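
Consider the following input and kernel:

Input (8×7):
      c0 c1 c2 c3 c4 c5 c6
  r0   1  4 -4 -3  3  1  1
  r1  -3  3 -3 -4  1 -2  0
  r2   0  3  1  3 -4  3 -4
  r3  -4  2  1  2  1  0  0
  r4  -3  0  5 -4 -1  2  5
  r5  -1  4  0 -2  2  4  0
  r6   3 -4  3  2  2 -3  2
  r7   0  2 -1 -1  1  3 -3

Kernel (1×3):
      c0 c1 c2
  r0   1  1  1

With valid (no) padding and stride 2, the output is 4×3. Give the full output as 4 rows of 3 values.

Output[0,0]: The receptive field on the input at this output position is [1 4 -4]. Elementwise product with the kernel and sum: 1·1 + 4·1 + -4·1.

1 -4 5
4 0 -5
2 0 6
2 7 1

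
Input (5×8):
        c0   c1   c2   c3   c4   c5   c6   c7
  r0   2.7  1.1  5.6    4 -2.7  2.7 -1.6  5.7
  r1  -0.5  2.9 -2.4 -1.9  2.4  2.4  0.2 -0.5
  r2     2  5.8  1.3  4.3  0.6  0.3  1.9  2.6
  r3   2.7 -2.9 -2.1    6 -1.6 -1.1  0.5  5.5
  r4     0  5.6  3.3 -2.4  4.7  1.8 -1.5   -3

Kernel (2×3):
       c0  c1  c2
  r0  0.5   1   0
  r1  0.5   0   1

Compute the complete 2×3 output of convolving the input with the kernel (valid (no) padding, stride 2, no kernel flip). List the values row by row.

-0.2 8 2.75
6.05 2.3 0.3

Output[0,0]: The receptive field on the input at this output position is [2.7 1.1 5.6 / -0.5 2.9 -2.4]. Elementwise product with the kernel and sum: 2.7·0.5 + 1.1·1 + -0.5·0.5 + -2.4·1.
Output[0,1]: The receptive field on the input at this output position is [5.6 4 -2.7 / -2.4 -1.9 2.4]. Elementwise product with the kernel and sum: 5.6·0.5 + 4·1 + -2.4·0.5 + 2.4·1.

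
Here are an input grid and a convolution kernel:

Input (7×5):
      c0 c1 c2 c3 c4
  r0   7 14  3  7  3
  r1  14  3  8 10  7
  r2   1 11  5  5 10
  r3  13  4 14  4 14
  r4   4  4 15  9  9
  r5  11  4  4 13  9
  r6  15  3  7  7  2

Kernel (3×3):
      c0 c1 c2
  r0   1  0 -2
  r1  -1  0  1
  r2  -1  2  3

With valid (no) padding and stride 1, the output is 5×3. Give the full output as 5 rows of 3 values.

Output[0,0]: The receptive field on the input at this output position is [7 14 3 / 14 3 8 / 1 11 5]. Elementwise product with the kernel and sum: 7·1 + 3·-2 + 14·-1 + 8·1 + 1·-1 + 11·2 + 5·3.

31 21 31
39 13 35
41 54 15
5 44 29
-21 27 15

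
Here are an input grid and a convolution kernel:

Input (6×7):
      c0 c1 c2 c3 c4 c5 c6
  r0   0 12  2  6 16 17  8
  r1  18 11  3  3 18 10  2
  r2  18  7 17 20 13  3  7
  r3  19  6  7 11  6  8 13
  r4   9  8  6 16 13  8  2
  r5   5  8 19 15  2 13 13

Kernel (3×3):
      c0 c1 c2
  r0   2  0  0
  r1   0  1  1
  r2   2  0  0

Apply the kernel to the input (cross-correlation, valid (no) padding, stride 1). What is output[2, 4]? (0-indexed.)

73

The receptive field on the input at this output position is [13 3 7 / 6 8 13 / 13 8 2]. Elementwise product with the kernel and sum: 13·2 + 8·1 + 13·1 + 13·2.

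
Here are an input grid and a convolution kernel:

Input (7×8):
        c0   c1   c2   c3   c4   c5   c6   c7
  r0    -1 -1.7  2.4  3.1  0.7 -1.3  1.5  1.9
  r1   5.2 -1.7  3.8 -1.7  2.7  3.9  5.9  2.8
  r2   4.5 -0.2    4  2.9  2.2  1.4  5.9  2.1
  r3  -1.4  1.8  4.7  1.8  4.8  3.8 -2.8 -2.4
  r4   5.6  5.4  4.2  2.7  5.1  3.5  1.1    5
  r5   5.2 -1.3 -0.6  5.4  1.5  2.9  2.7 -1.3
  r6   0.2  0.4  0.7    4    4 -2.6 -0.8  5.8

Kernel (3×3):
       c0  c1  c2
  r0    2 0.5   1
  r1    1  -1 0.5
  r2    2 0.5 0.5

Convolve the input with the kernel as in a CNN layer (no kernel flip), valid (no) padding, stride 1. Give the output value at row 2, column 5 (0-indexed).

The receptive field on the input at this output position is [1.4 5.9 2.1 / 3.8 -2.8 -2.4 / 3.5 1.1 5]. Elementwise product with the kernel and sum: 1.4·2 + 5.9·0.5 + 2.1·1 + 3.8·1 + -2.8·-1 + -2.4·0.5 + 3.5·2 + 1.1·0.5 + 5·0.5.

23.3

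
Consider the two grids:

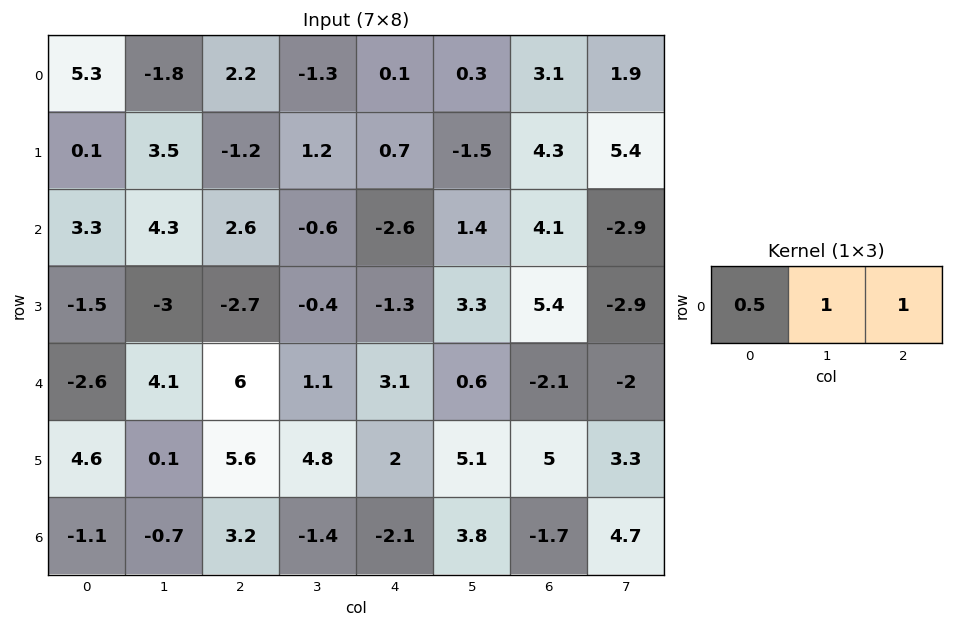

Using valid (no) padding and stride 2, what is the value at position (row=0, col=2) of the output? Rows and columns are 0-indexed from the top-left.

3.45

The receptive field on the input at this output position is [0.1 0.3 3.1]. Elementwise product with the kernel and sum: 0.1·0.5 + 0.3·1 + 3.1·1.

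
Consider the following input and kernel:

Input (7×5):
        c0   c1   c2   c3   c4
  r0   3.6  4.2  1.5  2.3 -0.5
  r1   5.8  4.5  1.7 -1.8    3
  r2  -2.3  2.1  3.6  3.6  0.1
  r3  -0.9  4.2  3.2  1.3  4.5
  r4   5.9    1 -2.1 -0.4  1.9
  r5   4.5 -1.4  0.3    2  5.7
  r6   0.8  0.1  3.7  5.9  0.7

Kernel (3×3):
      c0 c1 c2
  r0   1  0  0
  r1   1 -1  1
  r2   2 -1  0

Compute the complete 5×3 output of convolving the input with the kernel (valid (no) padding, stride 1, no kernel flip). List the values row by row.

-0.1 5.8 11.6
-1 11.8 6.9
6.6 8.5 6.2
12.3 3.8 2
13.6 -2.2 3.4

Output[0,0]: The receptive field on the input at this output position is [3.6 4.2 1.5 / 5.8 4.5 1.7 / -2.3 2.1 3.6]. Elementwise product with the kernel and sum: 3.6·1 + 5.8·1 + 4.5·-1 + 1.7·1 + -2.3·2 + 2.1·-1.
Output[0,1]: The receptive field on the input at this output position is [4.2 1.5 2.3 / 4.5 1.7 -1.8 / 2.1 3.6 3.6]. Elementwise product with the kernel and sum: 4.2·1 + 4.5·1 + 1.7·-1 + -1.8·1 + 2.1·2 + 3.6·-1.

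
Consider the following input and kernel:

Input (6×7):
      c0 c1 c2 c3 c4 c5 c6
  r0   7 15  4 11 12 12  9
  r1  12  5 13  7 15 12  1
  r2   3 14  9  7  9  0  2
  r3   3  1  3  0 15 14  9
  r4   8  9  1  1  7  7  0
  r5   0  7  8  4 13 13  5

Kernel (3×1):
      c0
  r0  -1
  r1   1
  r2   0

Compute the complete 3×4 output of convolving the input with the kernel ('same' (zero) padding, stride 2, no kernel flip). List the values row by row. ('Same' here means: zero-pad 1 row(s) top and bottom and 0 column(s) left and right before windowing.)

7 4 12 9
-9 -4 -6 1
5 -2 -8 -9

Output[0,0]: The receptive field on the zero-padded input at this output position is [0 / 7 / 12]. Elementwise product with the kernel and sum: 0·-1 + 7·1.
Output[0,1]: The receptive field on the zero-padded input at this output position is [0 / 4 / 13]. Elementwise product with the kernel and sum: 0·-1 + 4·1.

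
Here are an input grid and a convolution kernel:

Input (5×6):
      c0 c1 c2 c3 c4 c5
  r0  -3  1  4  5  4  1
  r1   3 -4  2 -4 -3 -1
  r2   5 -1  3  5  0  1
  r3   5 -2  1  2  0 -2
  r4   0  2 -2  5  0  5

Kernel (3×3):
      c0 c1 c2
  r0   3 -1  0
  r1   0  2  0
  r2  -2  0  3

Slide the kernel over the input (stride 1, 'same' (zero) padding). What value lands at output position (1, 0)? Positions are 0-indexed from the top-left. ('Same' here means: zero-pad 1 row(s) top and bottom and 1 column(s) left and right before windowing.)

The receptive field on the zero-padded input at this output position is [0 -3 1 / 0 3 -4 / 0 5 -1]. Elementwise product with the kernel and sum: 0·3 + -3·-1 + 3·2 + 0·-2 + -1·3.

6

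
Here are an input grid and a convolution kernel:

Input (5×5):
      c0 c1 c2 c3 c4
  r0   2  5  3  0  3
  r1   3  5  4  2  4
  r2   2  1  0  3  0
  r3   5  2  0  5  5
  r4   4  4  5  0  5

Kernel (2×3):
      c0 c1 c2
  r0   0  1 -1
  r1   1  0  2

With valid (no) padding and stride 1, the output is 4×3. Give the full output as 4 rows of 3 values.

Output[0,0]: The receptive field on the input at this output position is [2 5 3 / 3 5 4]. Elementwise product with the kernel and sum: 5·1 + 3·-1 + 3·1 + 4·2.

13 12 9
3 9 -2
6 9 13
16 -1 15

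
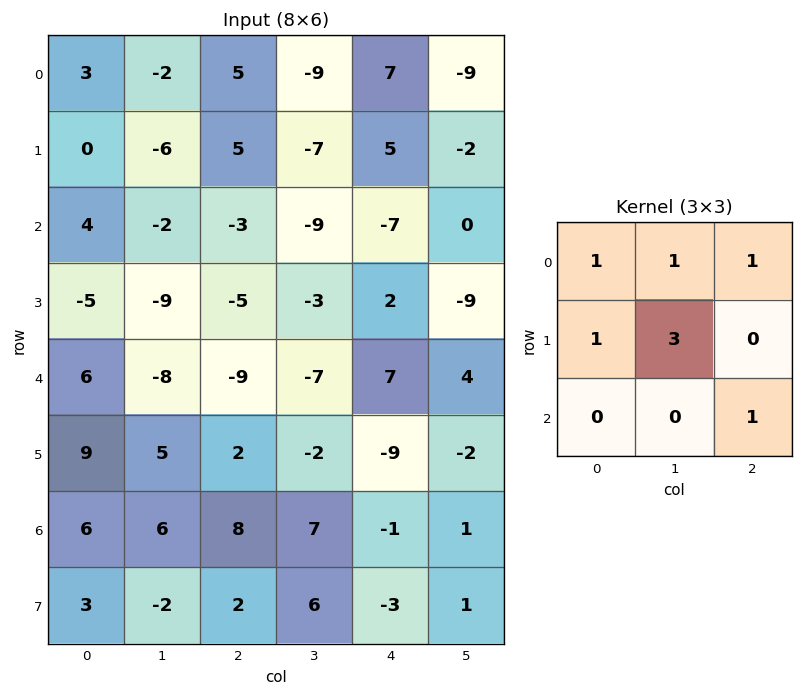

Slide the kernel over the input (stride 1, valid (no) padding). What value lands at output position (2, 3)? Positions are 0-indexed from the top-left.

-9

The receptive field on the input at this output position is [-9 -7 0 / -3 2 -9 / -7 7 4]. Elementwise product with the kernel and sum: -9·1 + -7·1 + 0·1 + -3·1 + 2·3 + 4·1.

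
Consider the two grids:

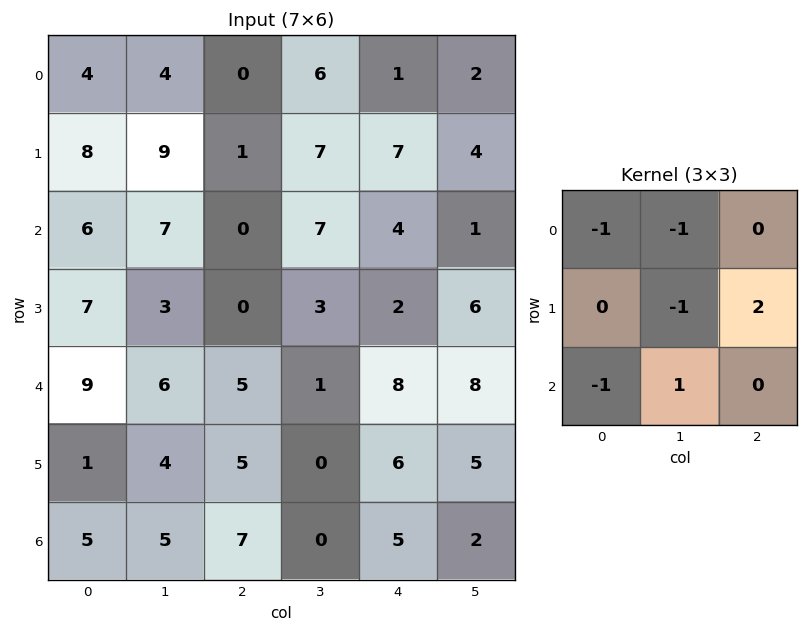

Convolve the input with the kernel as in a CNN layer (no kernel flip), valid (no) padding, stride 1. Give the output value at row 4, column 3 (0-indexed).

The receptive field on the input at this output position is [1 8 8 / 0 6 5 / 0 5 2]. Elementwise product with the kernel and sum: 1·-1 + 8·-1 + 6·-1 + 5·2 + 0·-1 + 5·1.

0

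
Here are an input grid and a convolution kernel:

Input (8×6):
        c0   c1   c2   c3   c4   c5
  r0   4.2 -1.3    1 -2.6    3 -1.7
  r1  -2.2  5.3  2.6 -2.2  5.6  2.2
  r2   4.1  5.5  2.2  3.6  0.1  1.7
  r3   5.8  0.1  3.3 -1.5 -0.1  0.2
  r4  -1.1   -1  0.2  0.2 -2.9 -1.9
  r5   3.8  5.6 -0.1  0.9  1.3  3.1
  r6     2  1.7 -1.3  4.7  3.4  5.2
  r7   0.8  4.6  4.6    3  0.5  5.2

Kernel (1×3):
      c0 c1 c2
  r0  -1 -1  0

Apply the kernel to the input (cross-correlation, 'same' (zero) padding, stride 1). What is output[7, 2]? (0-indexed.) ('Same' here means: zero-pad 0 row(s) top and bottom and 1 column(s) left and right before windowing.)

The receptive field on the zero-padded input at this output position is [4.6 4.6 3]. Elementwise product with the kernel and sum: 4.6·-1 + 4.6·-1.

-9.2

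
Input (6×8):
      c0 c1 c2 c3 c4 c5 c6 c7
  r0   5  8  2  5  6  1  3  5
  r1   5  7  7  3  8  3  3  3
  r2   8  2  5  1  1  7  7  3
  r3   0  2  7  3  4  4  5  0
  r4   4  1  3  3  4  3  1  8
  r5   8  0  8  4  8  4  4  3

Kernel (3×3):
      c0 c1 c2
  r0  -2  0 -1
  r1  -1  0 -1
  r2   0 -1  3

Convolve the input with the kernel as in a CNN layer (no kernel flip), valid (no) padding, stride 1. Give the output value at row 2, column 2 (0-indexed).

The receptive field on the input at this output position is [5 1 1 / 7 3 4 / 3 3 4]. Elementwise product with the kernel and sum: 5·-2 + 1·-1 + 7·-1 + 4·-1 + 3·-1 + 4·3.

-13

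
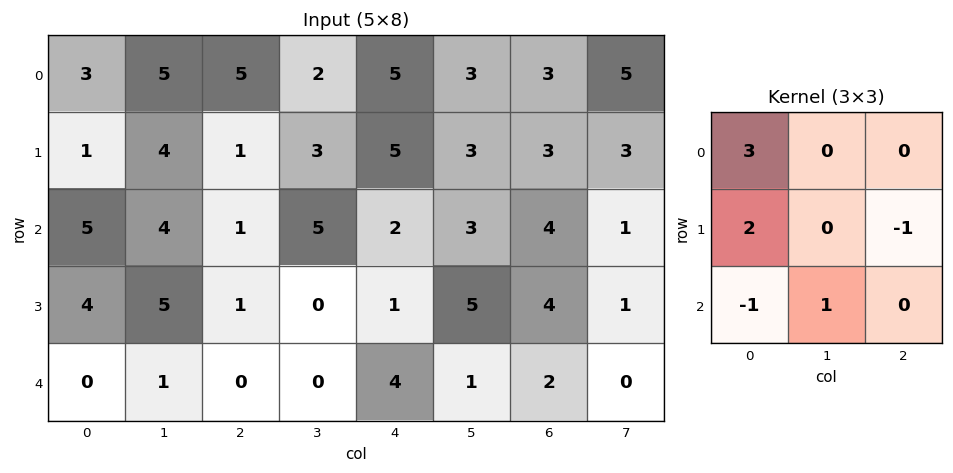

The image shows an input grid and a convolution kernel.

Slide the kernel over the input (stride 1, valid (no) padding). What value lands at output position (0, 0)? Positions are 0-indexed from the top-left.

The receptive field on the input at this output position is [3 5 5 / 1 4 1 / 5 4 1]. Elementwise product with the kernel and sum: 3·3 + 1·2 + 1·-1 + 5·-1 + 4·1.

9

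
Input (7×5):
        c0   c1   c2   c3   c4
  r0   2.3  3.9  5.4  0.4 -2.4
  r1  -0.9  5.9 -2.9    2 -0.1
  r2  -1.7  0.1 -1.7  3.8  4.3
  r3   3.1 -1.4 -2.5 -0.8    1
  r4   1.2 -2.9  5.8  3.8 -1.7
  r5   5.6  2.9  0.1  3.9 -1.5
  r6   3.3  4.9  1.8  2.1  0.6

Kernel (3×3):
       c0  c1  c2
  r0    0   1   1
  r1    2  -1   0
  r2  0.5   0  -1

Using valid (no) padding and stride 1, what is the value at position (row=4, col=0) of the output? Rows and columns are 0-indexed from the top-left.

The receptive field on the input at this output position is [1.2 -2.9 5.8 / 5.6 2.9 0.1 / 3.3 4.9 1.8]. Elementwise product with the kernel and sum: -2.9·1 + 5.8·1 + 5.6·2 + 2.9·-1 + 3.3·0.5 + 1.8·-1.

11.05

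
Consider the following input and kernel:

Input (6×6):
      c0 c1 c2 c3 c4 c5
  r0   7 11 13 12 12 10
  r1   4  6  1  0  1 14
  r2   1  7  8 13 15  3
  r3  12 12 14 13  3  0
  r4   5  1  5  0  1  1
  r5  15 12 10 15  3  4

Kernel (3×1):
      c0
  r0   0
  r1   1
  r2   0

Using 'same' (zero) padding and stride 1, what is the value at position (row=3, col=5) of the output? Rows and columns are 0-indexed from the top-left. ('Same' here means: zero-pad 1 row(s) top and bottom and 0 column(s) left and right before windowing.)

0

The receptive field on the zero-padded input at this output position is [3 / 0 / 1]. Elementwise product with the kernel and sum: 0·1.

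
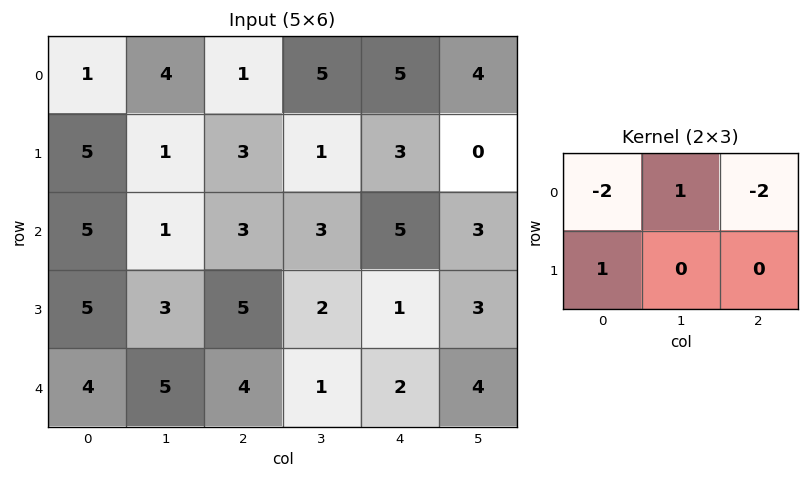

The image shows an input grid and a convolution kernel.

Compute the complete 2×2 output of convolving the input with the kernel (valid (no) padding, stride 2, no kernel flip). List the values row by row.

Output[0,0]: The receptive field on the input at this output position is [1 4 1 / 5 1 3]. Elementwise product with the kernel and sum: 1·-2 + 4·1 + 1·-2 + 5·1.

5 -4
-10 -8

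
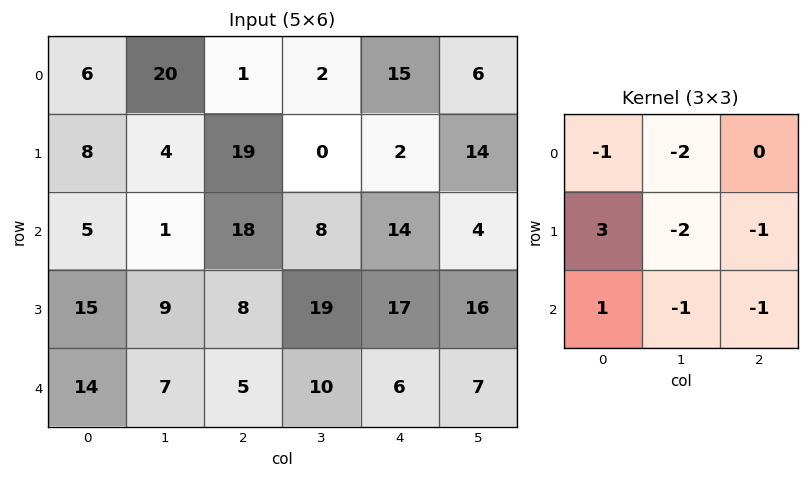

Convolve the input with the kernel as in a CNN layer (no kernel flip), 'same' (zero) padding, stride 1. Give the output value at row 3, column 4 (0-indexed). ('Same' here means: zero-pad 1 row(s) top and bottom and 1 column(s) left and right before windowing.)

-32

The receptive field on the zero-padded input at this output position is [8 14 4 / 19 17 16 / 10 6 7]. Elementwise product with the kernel and sum: 8·-1 + 14·-2 + 19·3 + 17·-2 + 16·-1 + 10·1 + 6·-1 + 7·-1.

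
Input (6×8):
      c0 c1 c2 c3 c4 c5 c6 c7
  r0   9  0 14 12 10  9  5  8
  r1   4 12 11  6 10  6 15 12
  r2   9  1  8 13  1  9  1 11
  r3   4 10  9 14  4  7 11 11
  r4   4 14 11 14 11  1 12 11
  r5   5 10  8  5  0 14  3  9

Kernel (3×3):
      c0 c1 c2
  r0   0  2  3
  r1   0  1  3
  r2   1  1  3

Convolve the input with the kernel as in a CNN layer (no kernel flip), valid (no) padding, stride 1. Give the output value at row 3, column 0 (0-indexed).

133

The receptive field on the input at this output position is [4 10 9 / 4 14 11 / 5 10 8]. Elementwise product with the kernel and sum: 10·2 + 9·3 + 14·1 + 11·3 + 5·1 + 10·1 + 8·3.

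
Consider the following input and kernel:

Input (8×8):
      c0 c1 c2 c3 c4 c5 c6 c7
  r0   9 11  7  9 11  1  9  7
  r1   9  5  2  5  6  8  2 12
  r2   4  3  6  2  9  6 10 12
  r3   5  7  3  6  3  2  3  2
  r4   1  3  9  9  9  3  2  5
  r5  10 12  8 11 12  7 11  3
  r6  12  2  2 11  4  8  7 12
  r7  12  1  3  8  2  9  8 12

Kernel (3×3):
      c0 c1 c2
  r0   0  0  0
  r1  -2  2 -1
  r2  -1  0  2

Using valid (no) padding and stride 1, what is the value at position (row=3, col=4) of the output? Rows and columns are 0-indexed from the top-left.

-4

The receptive field on the input at this output position is [3 2 3 / 9 3 2 / 12 7 11]. Elementwise product with the kernel and sum: 9·-2 + 3·2 + 2·-1 + 12·-1 + 11·2.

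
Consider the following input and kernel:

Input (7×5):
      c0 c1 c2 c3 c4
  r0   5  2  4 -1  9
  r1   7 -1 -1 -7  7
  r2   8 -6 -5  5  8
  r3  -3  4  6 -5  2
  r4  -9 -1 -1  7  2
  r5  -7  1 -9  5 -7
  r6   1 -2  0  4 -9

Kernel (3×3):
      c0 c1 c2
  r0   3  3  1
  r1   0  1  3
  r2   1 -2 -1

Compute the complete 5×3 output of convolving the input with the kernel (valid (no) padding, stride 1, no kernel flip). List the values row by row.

46 -6 9
-21 -6 26
17 -43 -8
5 59 6
-52 1 5

Output[0,0]: The receptive field on the input at this output position is [5 2 4 / 7 -1 -1 / 8 -6 -5]. Elementwise product with the kernel and sum: 5·3 + 2·3 + 4·1 + -1·1 + -1·3 + 8·1 + -6·-2 + -5·-1.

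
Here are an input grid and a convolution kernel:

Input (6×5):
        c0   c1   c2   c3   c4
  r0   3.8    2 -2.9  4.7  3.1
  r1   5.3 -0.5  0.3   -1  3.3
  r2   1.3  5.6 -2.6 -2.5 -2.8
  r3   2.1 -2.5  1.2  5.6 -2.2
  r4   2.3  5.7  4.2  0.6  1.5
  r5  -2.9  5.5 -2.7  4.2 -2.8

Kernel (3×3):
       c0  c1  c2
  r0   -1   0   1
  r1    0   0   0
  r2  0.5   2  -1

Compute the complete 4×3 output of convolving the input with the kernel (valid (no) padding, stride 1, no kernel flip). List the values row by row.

Output[0,0]: The receptive field on the input at this output position is [3.8 2 -2.9 / 5.3 -0.5 0.3 / 1.3 5.6 -2.6]. Elementwise product with the kernel and sum: 3.8·-1 + -2.9·1 + 1.3·0.5 + 5.6·2 + -2.6·-1.

7.75 2.8 2.5
-10.15 -4.95 17
4.45 2.55 1.6
11.35 1.25 6.45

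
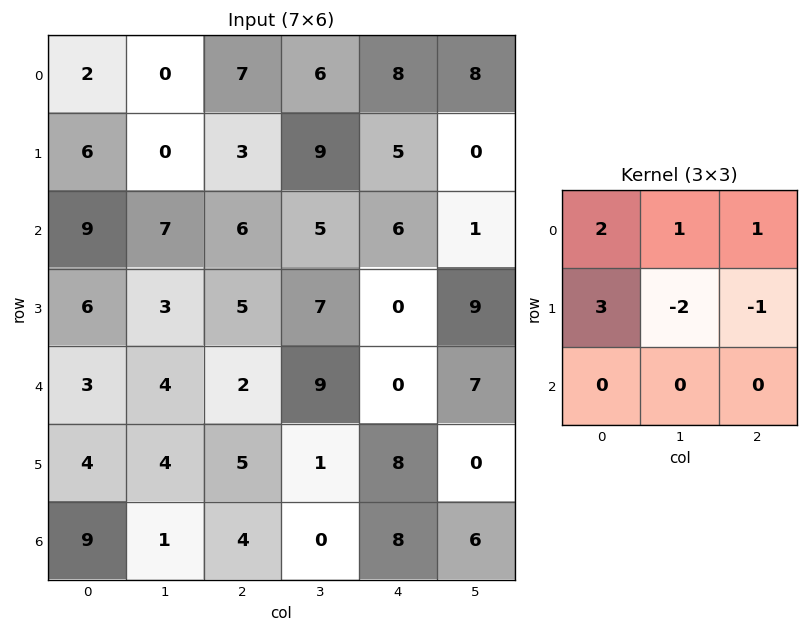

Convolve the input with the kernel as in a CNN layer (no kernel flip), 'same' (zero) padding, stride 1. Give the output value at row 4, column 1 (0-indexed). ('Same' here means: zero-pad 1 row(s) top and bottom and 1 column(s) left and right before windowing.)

19

The receptive field on the zero-padded input at this output position is [6 3 5 / 3 4 2 / 4 4 5]. Elementwise product with the kernel and sum: 6·2 + 3·1 + 5·1 + 3·3 + 4·-2 + 2·-1.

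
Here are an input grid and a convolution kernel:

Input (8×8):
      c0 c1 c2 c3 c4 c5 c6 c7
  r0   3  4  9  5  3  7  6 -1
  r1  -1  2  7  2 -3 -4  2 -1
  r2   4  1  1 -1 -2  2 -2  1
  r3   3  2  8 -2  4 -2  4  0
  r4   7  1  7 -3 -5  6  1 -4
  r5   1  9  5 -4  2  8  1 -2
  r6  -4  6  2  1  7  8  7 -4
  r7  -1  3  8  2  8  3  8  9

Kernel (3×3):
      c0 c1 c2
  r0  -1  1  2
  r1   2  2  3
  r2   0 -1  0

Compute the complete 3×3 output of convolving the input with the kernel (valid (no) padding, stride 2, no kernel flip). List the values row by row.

41 12 6
32 21 10
37 -13 28

Output[0,0]: The receptive field on the input at this output position is [3 4 9 / -1 2 7 / 4 1 1]. Elementwise product with the kernel and sum: 3·-1 + 4·1 + 9·2 + -1·2 + 2·2 + 7·3 + 1·-1.
Output[0,1]: The receptive field on the input at this output position is [9 5 3 / 7 2 -3 / 1 -1 -2]. Elementwise product with the kernel and sum: 9·-1 + 5·1 + 3·2 + 7·2 + 2·2 + -3·3 + -1·-1.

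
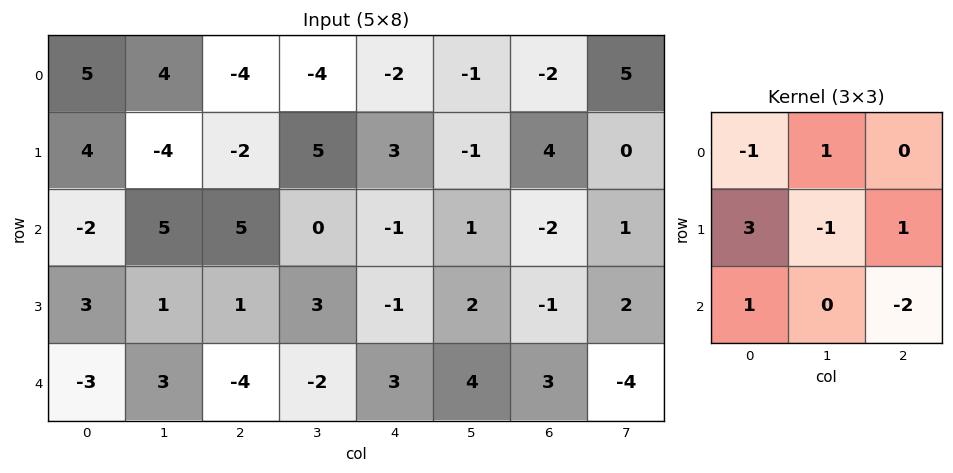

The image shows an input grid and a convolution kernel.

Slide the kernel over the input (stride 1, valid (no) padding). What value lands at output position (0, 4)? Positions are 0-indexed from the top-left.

The receptive field on the input at this output position is [-2 -1 -2 / 3 -1 4 / -1 1 -2]. Elementwise product with the kernel and sum: -2·-1 + -1·1 + 3·3 + -1·-1 + 4·1 + -1·1 + -2·-2.

18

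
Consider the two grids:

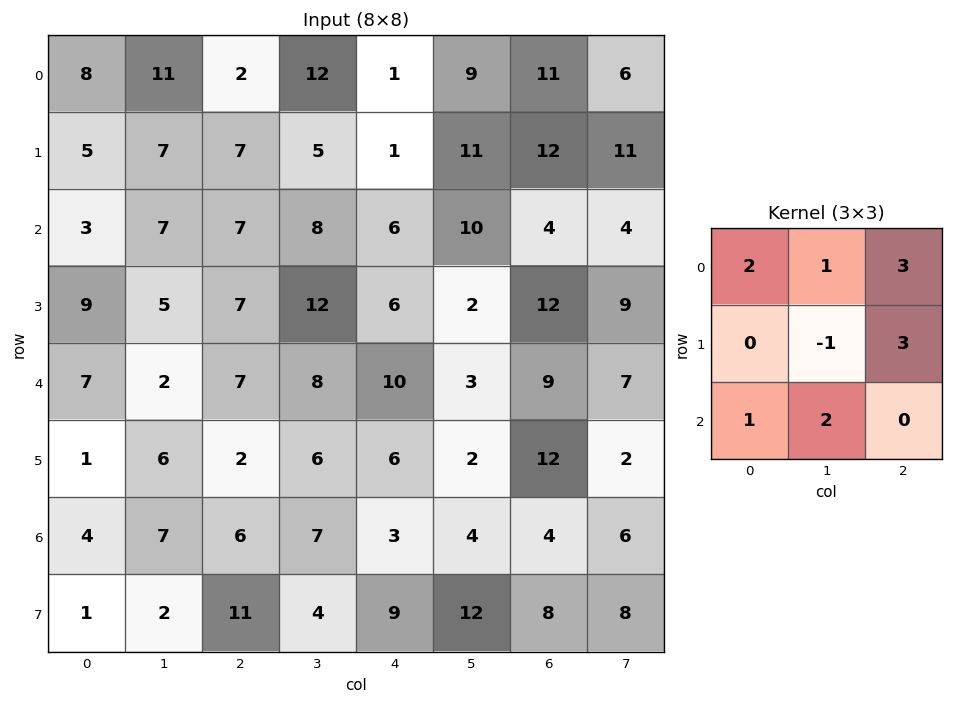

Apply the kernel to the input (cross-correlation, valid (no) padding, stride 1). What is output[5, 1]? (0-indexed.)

The receptive field on the input at this output position is [6 2 6 / 7 6 7 / 2 11 4]. Elementwise product with the kernel and sum: 6·2 + 2·1 + 6·3 + 6·-1 + 7·3 + 2·1 + 11·2.

71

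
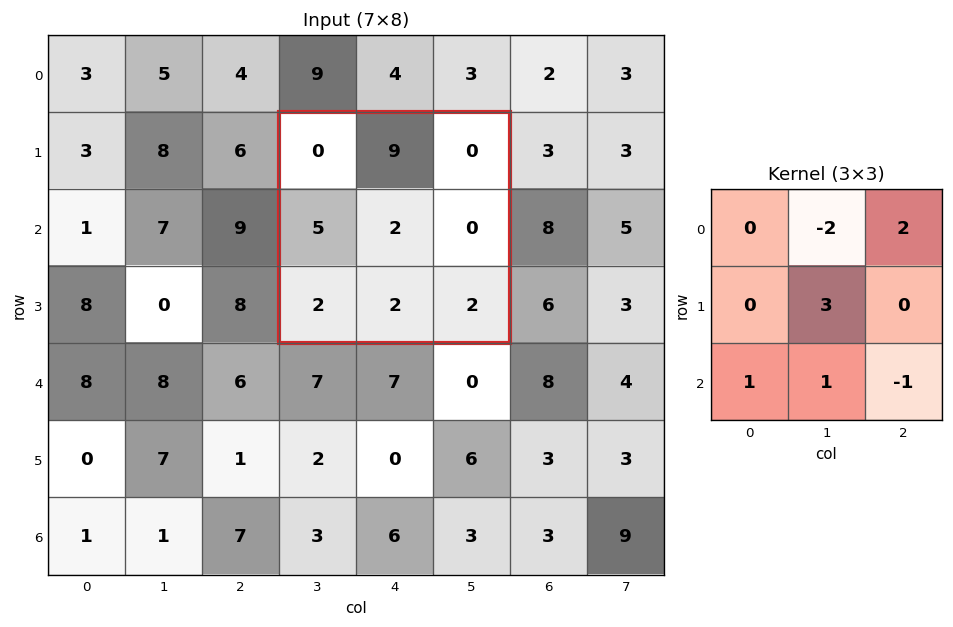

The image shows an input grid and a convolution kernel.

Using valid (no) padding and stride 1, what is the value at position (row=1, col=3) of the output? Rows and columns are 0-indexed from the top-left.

-10

The receptive field on the input at this output position is [0 9 0 / 5 2 0 / 2 2 2]. Elementwise product with the kernel and sum: 9·-2 + 0·2 + 2·3 + 2·1 + 2·1 + 2·-1.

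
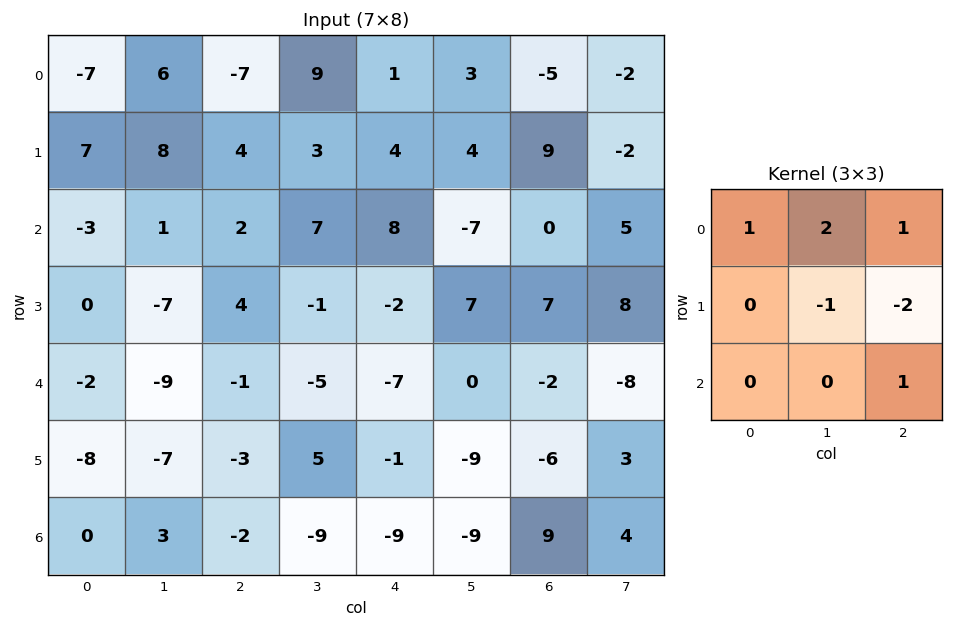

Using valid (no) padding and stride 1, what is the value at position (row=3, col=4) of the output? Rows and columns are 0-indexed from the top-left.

17

The receptive field on the input at this output position is [-2 7 7 / -7 0 -2 / -1 -9 -6]. Elementwise product with the kernel and sum: -2·1 + 7·2 + 7·1 + 0·-1 + -2·-2 + -6·1.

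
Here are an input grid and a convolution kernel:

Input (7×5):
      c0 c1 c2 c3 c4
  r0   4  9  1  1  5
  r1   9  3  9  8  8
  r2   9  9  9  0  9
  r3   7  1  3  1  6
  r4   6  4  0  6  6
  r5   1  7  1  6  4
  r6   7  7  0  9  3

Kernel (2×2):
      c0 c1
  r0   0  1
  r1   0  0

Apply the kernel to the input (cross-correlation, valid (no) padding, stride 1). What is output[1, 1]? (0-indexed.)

9

The receptive field on the input at this output position is [3 9 / 9 9]. Elementwise product with the kernel and sum: 9·1.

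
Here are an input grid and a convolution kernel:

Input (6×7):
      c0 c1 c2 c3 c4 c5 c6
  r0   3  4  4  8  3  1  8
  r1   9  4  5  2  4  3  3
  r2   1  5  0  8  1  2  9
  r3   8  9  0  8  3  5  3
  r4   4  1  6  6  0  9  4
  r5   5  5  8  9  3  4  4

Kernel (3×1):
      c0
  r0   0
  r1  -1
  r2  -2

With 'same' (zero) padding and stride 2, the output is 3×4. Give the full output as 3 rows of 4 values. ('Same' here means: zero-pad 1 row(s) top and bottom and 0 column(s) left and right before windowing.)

-21 -14 -11 -14
-17 0 -7 -15
-14 -22 -6 -12

Output[0,0]: The receptive field on the zero-padded input at this output position is [0 / 3 / 9]. Elementwise product with the kernel and sum: 3·-1 + 9·-2.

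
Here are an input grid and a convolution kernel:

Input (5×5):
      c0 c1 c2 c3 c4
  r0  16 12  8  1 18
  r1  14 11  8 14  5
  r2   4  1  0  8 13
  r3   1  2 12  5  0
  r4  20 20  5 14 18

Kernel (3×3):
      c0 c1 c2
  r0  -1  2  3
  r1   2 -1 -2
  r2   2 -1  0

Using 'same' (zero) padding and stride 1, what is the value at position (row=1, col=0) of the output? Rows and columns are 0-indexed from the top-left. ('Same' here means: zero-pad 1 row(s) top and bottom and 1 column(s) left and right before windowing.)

28

The receptive field on the zero-padded input at this output position is [0 16 12 / 0 14 11 / 0 4 1]. Elementwise product with the kernel and sum: 0·-1 + 16·2 + 12·3 + 0·2 + 14·-1 + 11·-2 + 0·2 + 4·-1.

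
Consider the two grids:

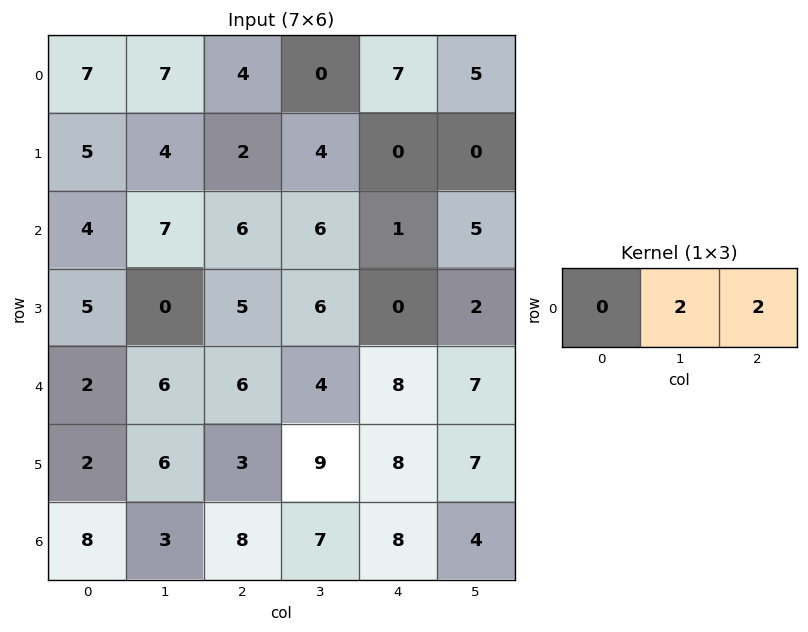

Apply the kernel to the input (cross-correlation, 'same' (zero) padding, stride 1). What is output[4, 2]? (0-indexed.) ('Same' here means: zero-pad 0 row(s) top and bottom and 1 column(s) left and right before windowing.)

The receptive field on the zero-padded input at this output position is [6 6 4]. Elementwise product with the kernel and sum: 6·2 + 4·2.

20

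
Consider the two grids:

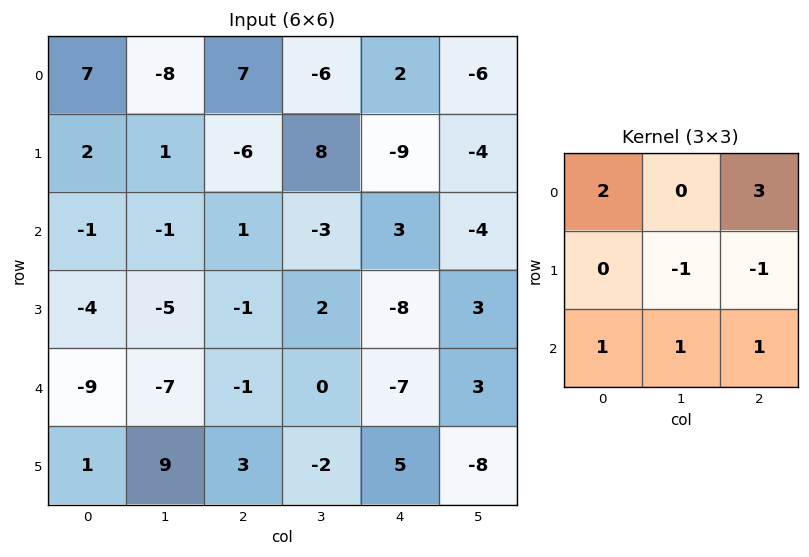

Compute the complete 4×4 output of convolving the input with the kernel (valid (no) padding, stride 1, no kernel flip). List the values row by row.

39 -39 22 -21
-24 24 -46 2
-10 -20 9 -17
10 7 -13 12

Output[0,0]: The receptive field on the input at this output position is [7 -8 7 / 2 1 -6 / -1 -1 1]. Elementwise product with the kernel and sum: 7·2 + 7·3 + 1·-1 + -6·-1 + -1·1 + -1·1 + 1·1.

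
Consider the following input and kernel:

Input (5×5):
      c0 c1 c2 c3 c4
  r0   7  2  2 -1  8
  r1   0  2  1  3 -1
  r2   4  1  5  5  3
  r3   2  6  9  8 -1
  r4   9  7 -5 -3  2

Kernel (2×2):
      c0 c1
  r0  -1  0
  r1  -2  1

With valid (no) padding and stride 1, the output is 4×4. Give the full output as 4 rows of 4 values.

-5 -5 -1 -6
-7 1 -6 -10
-2 -4 -15 -22
-13 -25 -2 0

Output[0,0]: The receptive field on the input at this output position is [7 2 / 0 2]. Elementwise product with the kernel and sum: 7·-1 + 0·-2 + 2·1.
Output[0,1]: The receptive field on the input at this output position is [2 2 / 2 1]. Elementwise product with the kernel and sum: 2·-1 + 2·-2 + 1·1.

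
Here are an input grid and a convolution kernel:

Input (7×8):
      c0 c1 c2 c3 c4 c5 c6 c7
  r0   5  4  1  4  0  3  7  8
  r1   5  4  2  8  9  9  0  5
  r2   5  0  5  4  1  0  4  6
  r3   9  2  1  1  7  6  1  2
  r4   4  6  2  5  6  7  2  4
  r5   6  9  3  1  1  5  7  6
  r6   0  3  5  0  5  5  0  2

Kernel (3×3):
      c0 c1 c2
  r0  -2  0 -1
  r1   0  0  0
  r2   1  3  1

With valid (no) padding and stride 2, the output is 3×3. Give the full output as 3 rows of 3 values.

Output[0,0]: The receptive field on the input at this output position is [5 4 1 / 5 4 2 / 5 0 5]. Elementwise product with the kernel and sum: 5·-2 + 1·-1 + 5·1 + 0·3 + 5·1.

-1 16 -2
9 12 23
4 0 6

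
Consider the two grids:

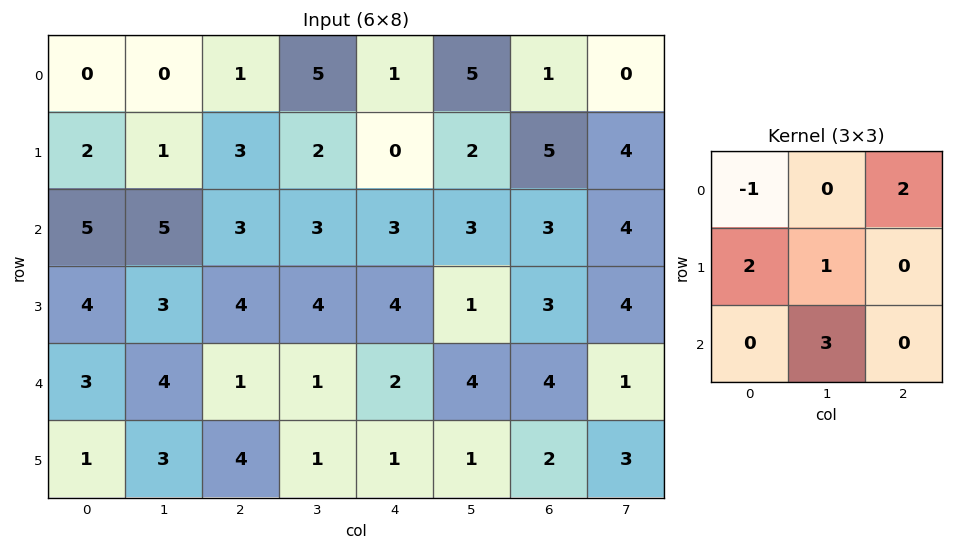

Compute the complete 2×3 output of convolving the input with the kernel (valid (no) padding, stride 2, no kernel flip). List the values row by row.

Output[0,0]: The receptive field on the input at this output position is [0 0 1 / 2 1 3 / 5 5 3]. Elementwise product with the kernel and sum: 0·-1 + 1·2 + 2·2 + 1·1 + 5·3.

22 18 12
24 18 24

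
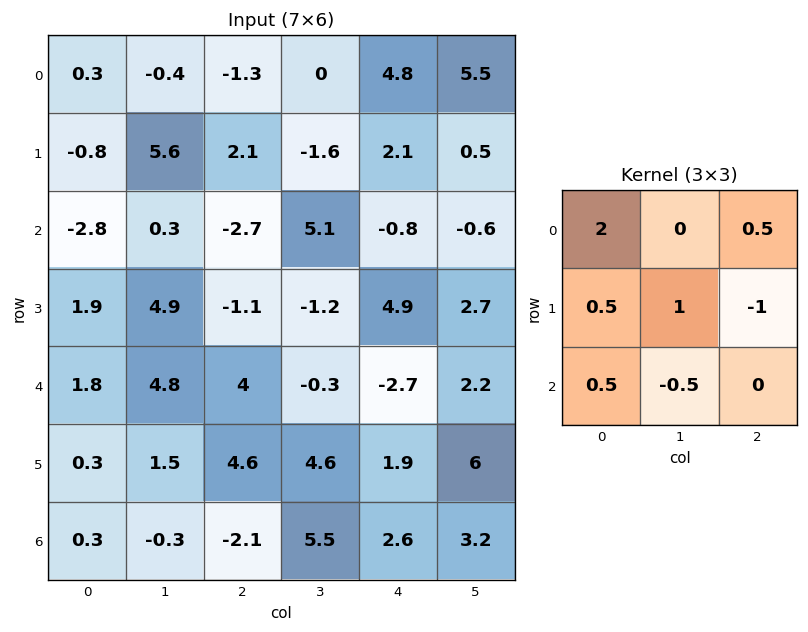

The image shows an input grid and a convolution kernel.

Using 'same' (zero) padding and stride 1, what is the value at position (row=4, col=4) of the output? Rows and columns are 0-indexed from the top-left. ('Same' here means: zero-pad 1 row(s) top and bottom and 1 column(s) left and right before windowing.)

-4.75

The receptive field on the zero-padded input at this output position is [-1.2 4.9 2.7 / -0.3 -2.7 2.2 / 4.6 1.9 6]. Elementwise product with the kernel and sum: -1.2·2 + 2.7·0.5 + -0.3·0.5 + -2.7·1 + 2.2·-1 + 4.6·0.5 + 1.9·-0.5.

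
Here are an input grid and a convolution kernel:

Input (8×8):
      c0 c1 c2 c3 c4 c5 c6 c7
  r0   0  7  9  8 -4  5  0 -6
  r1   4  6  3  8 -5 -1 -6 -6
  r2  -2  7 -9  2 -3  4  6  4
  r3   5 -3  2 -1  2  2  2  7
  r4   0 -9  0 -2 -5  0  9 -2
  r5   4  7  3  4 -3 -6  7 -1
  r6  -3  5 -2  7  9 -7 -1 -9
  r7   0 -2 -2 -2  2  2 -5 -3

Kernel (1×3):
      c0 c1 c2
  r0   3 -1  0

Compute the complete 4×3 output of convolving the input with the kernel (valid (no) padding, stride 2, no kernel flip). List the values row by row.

Output[0,0]: The receptive field on the input at this output position is [0 7 9]. Elementwise product with the kernel and sum: 0·3 + 7·-1.

-7 19 -17
-13 -29 -13
9 2 -15
-14 -13 34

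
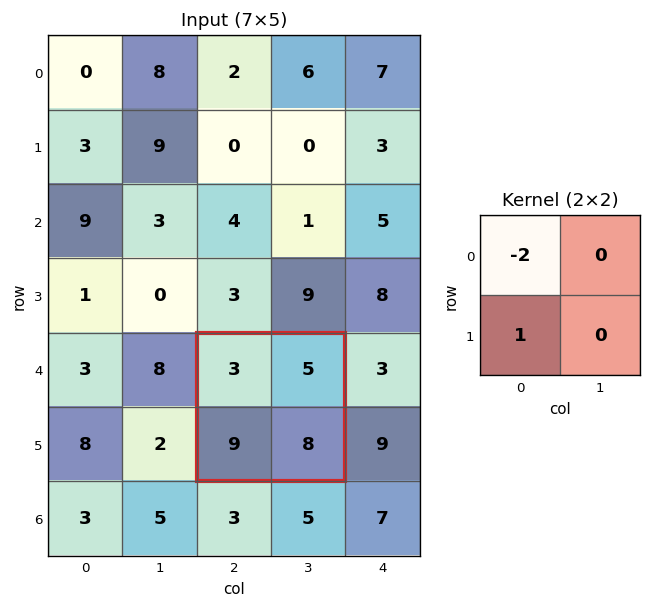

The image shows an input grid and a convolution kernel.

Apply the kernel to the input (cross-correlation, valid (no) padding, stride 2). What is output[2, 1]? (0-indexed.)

3

The receptive field on the input at this output position is [3 5 / 9 8]. Elementwise product with the kernel and sum: 3·-2 + 9·1.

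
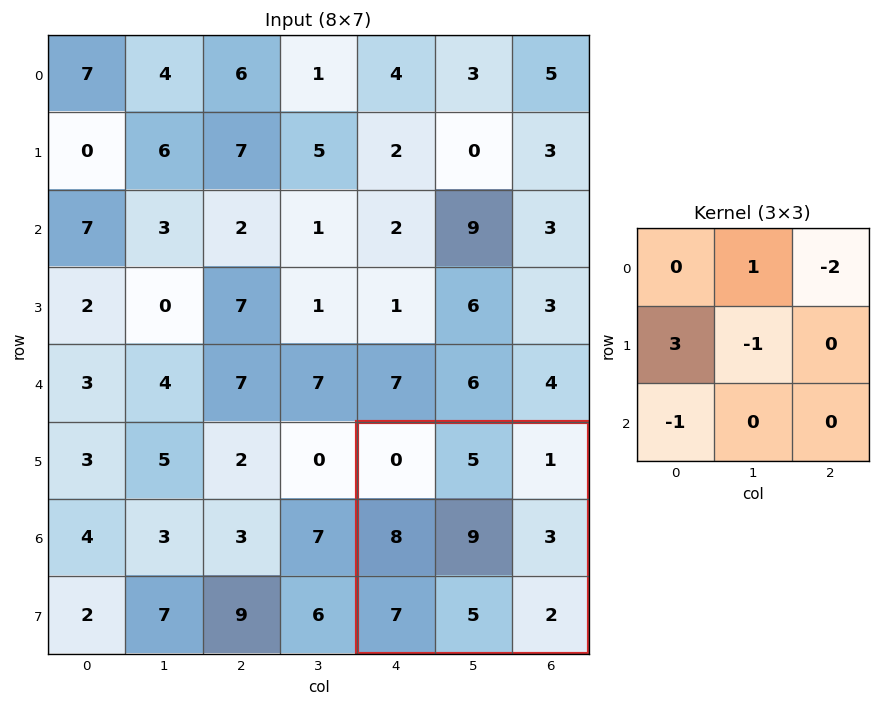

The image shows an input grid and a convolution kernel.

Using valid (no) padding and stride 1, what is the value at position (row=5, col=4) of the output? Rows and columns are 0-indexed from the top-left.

The receptive field on the input at this output position is [0 5 1 / 8 9 3 / 7 5 2]. Elementwise product with the kernel and sum: 5·1 + 1·-2 + 8·3 + 9·-1 + 7·-1.

11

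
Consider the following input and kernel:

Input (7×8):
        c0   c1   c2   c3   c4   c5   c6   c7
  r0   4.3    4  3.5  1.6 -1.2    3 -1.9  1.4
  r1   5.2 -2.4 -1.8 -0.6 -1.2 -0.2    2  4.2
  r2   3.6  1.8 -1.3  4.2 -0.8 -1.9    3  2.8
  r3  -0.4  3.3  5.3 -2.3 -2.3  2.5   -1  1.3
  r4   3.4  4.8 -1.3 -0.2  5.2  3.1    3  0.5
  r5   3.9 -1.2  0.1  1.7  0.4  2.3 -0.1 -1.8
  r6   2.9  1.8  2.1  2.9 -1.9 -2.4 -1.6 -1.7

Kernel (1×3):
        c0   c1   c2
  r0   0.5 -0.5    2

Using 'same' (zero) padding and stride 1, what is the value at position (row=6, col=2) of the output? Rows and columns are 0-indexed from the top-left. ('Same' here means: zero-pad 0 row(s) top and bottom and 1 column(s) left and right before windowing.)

The receptive field on the zero-padded input at this output position is [1.8 2.1 2.9]. Elementwise product with the kernel and sum: 1.8·0.5 + 2.1·-0.5 + 2.9·2.

5.65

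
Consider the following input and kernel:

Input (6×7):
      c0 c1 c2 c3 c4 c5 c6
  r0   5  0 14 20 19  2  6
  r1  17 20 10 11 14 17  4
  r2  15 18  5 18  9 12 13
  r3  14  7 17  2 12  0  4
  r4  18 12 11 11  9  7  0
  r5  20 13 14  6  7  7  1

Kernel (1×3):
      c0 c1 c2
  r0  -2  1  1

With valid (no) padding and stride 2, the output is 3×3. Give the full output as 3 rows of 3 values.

4 11 -30
-7 17 7
-13 -2 -11

Output[0,0]: The receptive field on the input at this output position is [5 0 14]. Elementwise product with the kernel and sum: 5·-2 + 0·1 + 14·1.
Output[0,1]: The receptive field on the input at this output position is [14 20 19]. Elementwise product with the kernel and sum: 14·-2 + 20·1 + 19·1.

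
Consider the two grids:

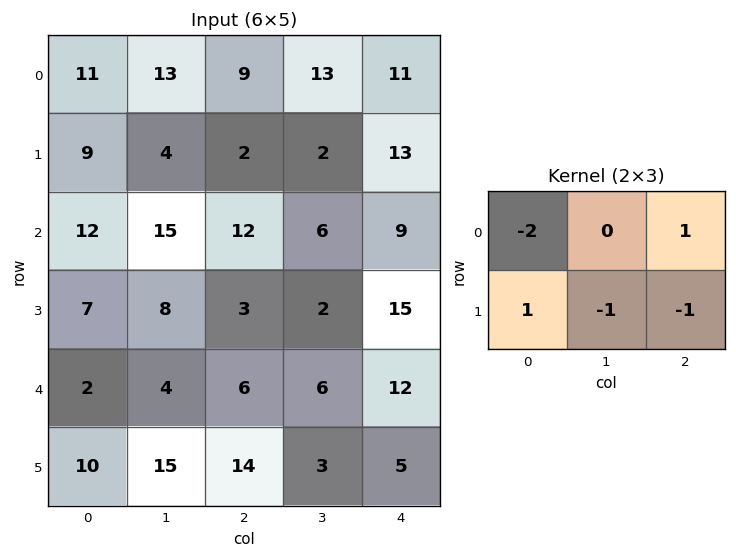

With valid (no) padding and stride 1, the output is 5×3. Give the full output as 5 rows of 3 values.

Output[0,0]: The receptive field on the input at this output position is [11 13 9 / 9 4 2]. Elementwise product with the kernel and sum: 11·-2 + 9·1 + 9·1 + 4·-1 + 2·-1.

-10 -13 -20
-31 -9 6
-16 -21 -29
-19 -22 -3
-17 -4 6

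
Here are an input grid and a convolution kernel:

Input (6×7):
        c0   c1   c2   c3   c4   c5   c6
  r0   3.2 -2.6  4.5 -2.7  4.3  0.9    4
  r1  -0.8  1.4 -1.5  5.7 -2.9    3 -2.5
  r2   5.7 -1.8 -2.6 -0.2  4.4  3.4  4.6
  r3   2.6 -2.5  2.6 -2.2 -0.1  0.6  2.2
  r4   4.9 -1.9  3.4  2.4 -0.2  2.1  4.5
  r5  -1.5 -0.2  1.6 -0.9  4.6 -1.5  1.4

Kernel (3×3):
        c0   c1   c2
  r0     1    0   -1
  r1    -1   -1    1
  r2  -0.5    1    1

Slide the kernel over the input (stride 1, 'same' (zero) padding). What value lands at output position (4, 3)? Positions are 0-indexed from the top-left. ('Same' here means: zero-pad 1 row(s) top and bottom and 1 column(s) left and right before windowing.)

-0.4

The receptive field on the zero-padded input at this output position is [2.6 -2.2 -0.1 / 3.4 2.4 -0.2 / 1.6 -0.9 4.6]. Elementwise product with the kernel and sum: 2.6·1 + -0.1·-1 + 3.4·-1 + 2.4·-1 + -0.2·1 + 1.6·-0.5 + -0.9·1 + 4.6·1.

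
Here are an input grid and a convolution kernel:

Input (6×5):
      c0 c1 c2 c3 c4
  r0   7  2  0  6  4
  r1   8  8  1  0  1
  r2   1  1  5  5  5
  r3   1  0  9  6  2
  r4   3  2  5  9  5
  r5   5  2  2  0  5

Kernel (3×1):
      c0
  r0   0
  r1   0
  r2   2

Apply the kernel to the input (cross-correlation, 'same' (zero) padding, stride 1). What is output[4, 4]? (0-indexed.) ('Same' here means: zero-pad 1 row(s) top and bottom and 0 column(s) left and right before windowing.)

10

The receptive field on the zero-padded input at this output position is [2 / 5 / 5]. Elementwise product with the kernel and sum: 5·2.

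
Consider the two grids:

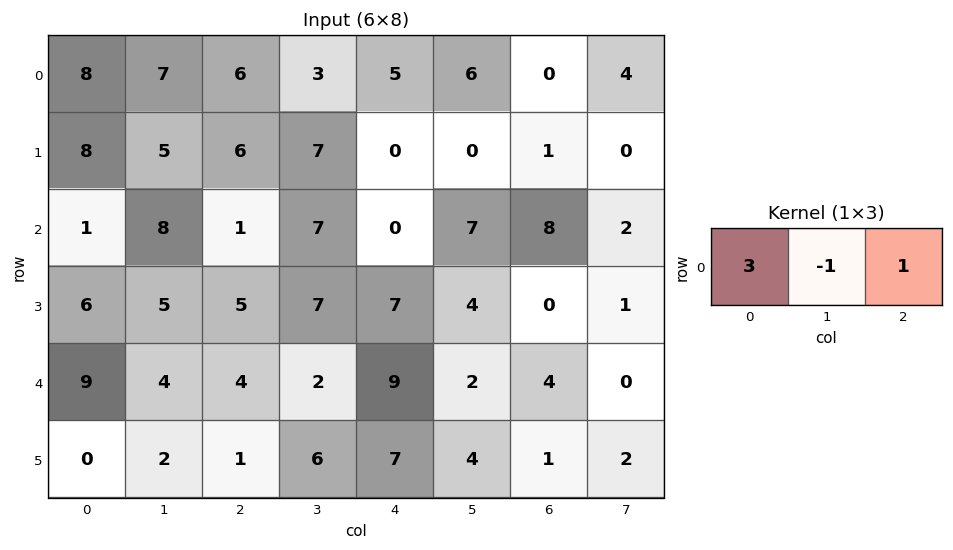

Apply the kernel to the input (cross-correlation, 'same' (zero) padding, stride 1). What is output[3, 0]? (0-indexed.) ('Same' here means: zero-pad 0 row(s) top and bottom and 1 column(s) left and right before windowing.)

-1

The receptive field on the zero-padded input at this output position is [0 6 5]. Elementwise product with the kernel and sum: 0·3 + 6·-1 + 5·1.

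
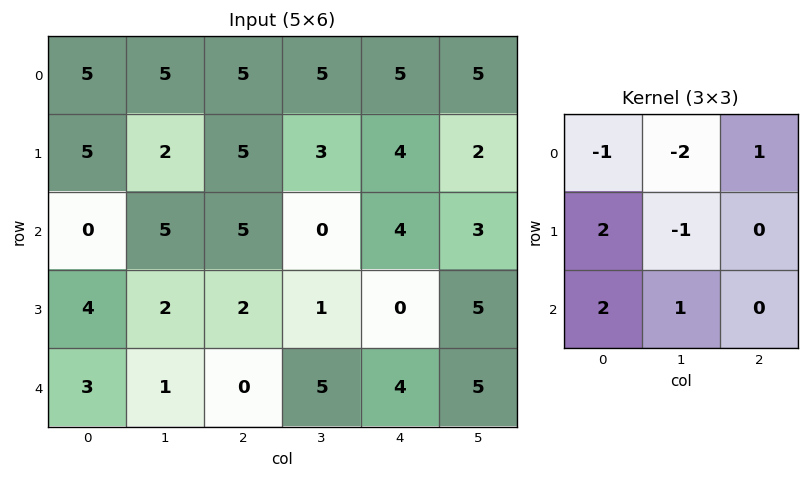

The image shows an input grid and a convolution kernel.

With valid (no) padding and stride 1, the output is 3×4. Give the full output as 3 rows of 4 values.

3 4 7 -4
1 2 8 -11
8 -11 7 11

Output[0,0]: The receptive field on the input at this output position is [5 5 5 / 5 2 5 / 0 5 5]. Elementwise product with the kernel and sum: 5·-1 + 5·-2 + 5·1 + 5·2 + 2·-1 + 0·2 + 5·1.
Output[0,1]: The receptive field on the input at this output position is [5 5 5 / 2 5 3 / 5 5 0]. Elementwise product with the kernel and sum: 5·-1 + 5·-2 + 5·1 + 2·2 + 5·-1 + 5·2 + 5·1.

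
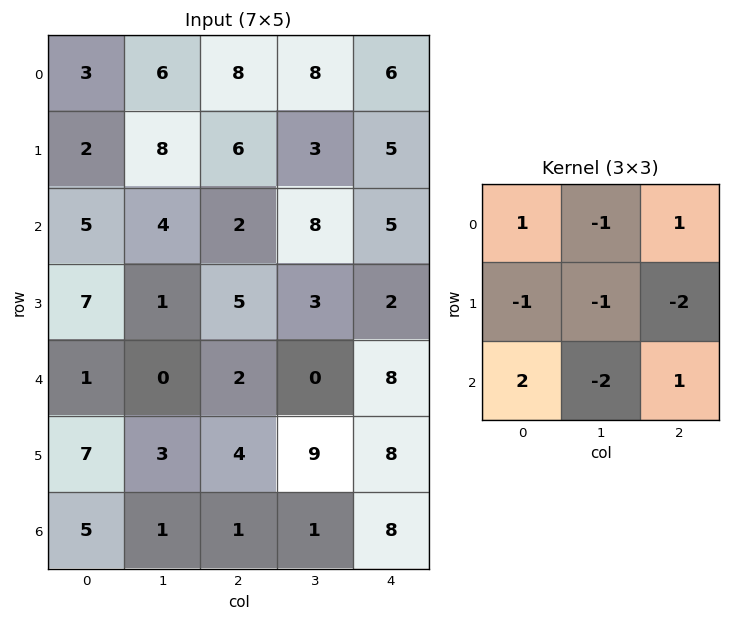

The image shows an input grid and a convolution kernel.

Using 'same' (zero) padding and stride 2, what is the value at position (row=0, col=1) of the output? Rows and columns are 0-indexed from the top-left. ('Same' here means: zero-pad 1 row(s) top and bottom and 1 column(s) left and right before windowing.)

The receptive field on the zero-padded input at this output position is [0 0 0 / 6 8 8 / 8 6 3]. Elementwise product with the kernel and sum: 0·1 + 0·-1 + 0·1 + 6·-1 + 8·-1 + 8·-2 + 8·2 + 6·-2 + 3·1.

-23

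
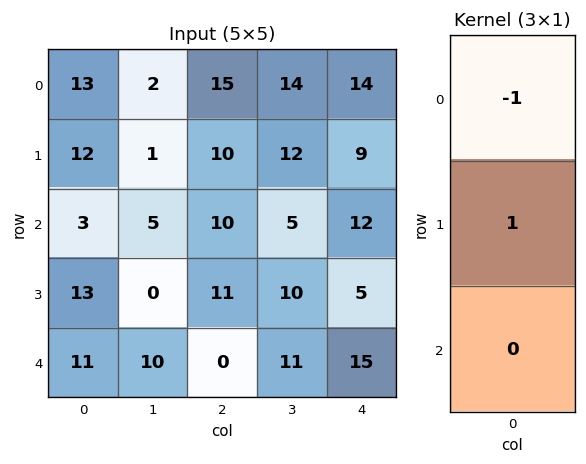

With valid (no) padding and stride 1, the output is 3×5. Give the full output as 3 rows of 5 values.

Output[0,0]: The receptive field on the input at this output position is [13 / 12 / 3]. Elementwise product with the kernel and sum: 13·-1 + 12·1.
Output[0,1]: The receptive field on the input at this output position is [2 / 1 / 5]. Elementwise product with the kernel and sum: 2·-1 + 1·1.

-1 -1 -5 -2 -5
-9 4 0 -7 3
10 -5 1 5 -7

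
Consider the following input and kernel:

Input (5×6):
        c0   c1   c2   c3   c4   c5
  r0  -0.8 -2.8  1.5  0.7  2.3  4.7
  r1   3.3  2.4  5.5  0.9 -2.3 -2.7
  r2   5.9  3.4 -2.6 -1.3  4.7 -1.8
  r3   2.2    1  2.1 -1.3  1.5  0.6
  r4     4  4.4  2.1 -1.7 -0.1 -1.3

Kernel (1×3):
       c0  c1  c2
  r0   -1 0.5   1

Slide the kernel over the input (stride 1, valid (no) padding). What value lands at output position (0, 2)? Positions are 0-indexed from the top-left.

1.15

The receptive field on the input at this output position is [1.5 0.7 2.3]. Elementwise product with the kernel and sum: 1.5·-1 + 0.7·0.5 + 2.3·1.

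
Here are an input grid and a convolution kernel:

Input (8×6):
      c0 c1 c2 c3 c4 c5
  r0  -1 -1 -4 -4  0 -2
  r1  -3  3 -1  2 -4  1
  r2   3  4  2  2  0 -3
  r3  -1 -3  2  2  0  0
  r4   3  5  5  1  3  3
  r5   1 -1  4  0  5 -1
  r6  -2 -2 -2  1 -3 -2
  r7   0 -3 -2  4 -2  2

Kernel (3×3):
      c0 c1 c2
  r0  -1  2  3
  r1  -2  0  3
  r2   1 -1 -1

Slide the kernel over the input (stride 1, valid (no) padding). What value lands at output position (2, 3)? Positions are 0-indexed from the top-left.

The receptive field on the input at this output position is [2 0 -3 / 2 0 0 / 1 3 3]. Elementwise product with the kernel and sum: 2·-1 + 0·2 + -3·3 + 2·-2 + 0·3 + 1·1 + 3·-1 + 3·-1.

-20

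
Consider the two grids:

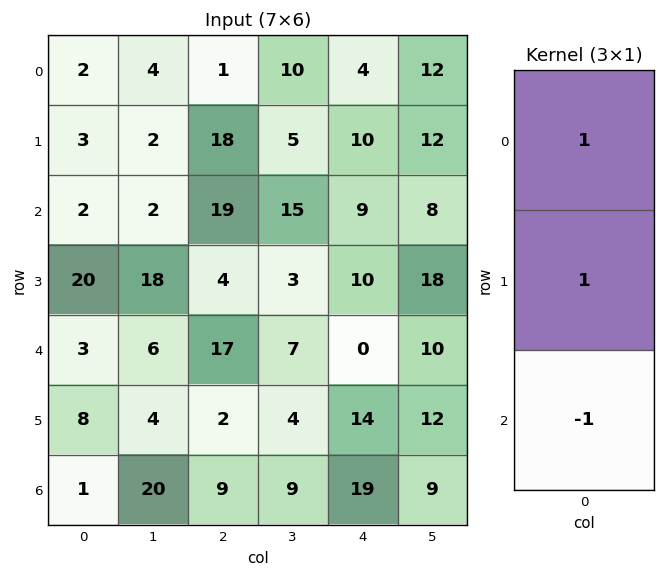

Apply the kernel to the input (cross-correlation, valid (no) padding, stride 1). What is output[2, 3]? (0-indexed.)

11

The receptive field on the input at this output position is [15 / 3 / 7]. Elementwise product with the kernel and sum: 15·1 + 3·1 + 7·-1.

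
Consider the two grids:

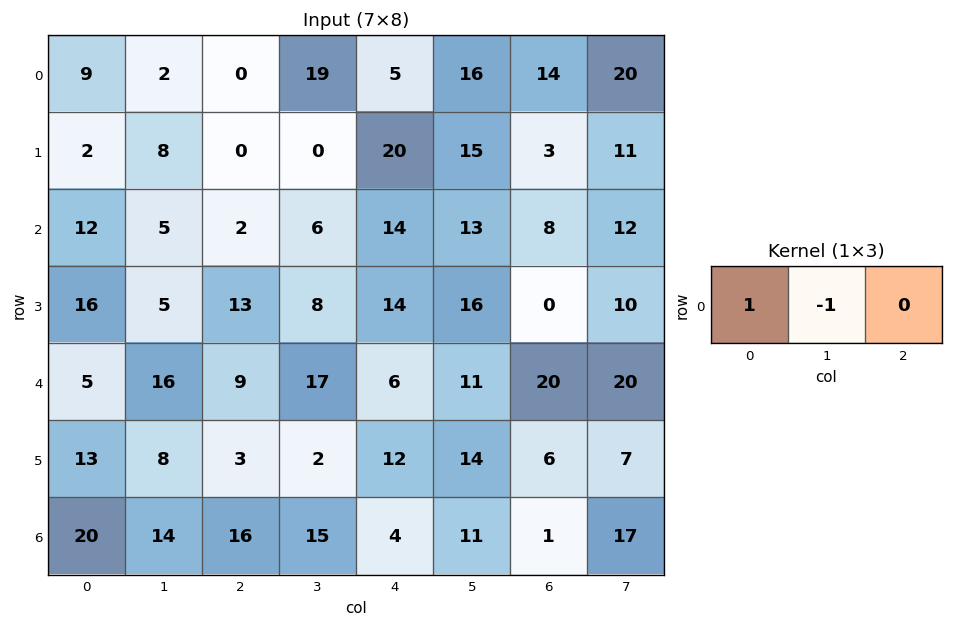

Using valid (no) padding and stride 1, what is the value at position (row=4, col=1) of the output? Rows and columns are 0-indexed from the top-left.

7

The receptive field on the input at this output position is [16 9 17]. Elementwise product with the kernel and sum: 16·1 + 9·-1.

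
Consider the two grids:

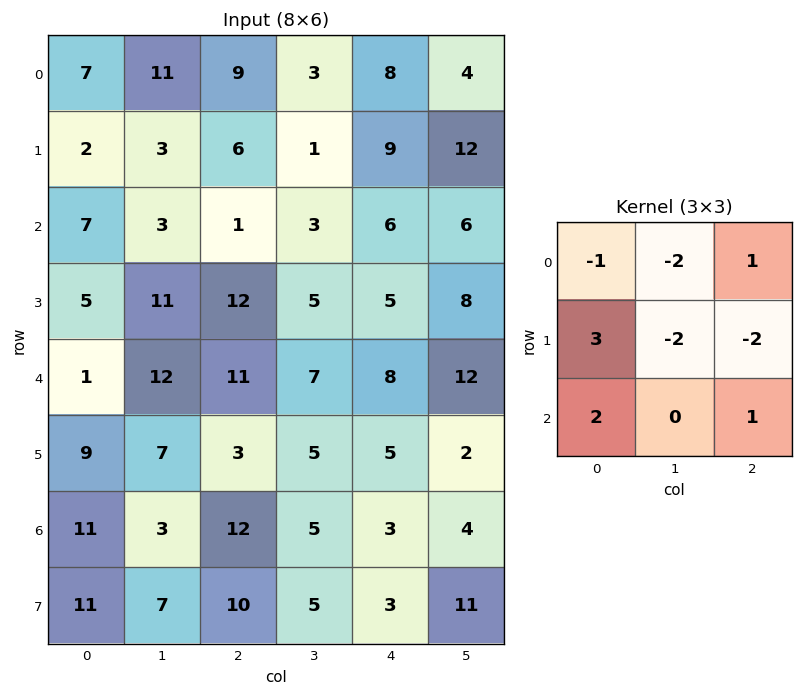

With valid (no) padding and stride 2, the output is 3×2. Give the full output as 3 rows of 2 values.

-17 -1
-30 45
27 -1

Output[0,0]: The receptive field on the input at this output position is [7 11 9 / 2 3 6 / 7 3 1]. Elementwise product with the kernel and sum: 7·-1 + 11·-2 + 9·1 + 2·3 + 3·-2 + 6·-2 + 7·2 + 1·1.
Output[0,1]: The receptive field on the input at this output position is [9 3 8 / 6 1 9 / 1 3 6]. Elementwise product with the kernel and sum: 9·-1 + 3·-2 + 8·1 + 6·3 + 1·-2 + 9·-2 + 1·2 + 6·1.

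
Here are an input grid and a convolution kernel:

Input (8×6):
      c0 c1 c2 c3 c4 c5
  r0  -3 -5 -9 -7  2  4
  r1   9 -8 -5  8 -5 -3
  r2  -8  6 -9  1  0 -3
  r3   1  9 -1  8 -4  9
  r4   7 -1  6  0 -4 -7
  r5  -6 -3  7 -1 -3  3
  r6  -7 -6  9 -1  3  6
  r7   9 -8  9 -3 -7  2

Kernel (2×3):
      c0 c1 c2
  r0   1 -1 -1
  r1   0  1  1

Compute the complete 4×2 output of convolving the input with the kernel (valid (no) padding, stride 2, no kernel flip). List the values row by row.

Output[0,0]: The receptive field on the input at this output position is [-3 -5 -9 / 9 -8 -5]. Elementwise product with the kernel and sum: -3·1 + -5·-1 + -9·-1 + -8·1 + -5·1.
Output[0,1]: The receptive field on the input at this output position is [-9 -7 2 / -5 8 -5]. Elementwise product with the kernel and sum: -9·1 + -7·-1 + 2·-1 + 8·1 + -5·1.

-2 -1
3 -6
6 6
-9 -3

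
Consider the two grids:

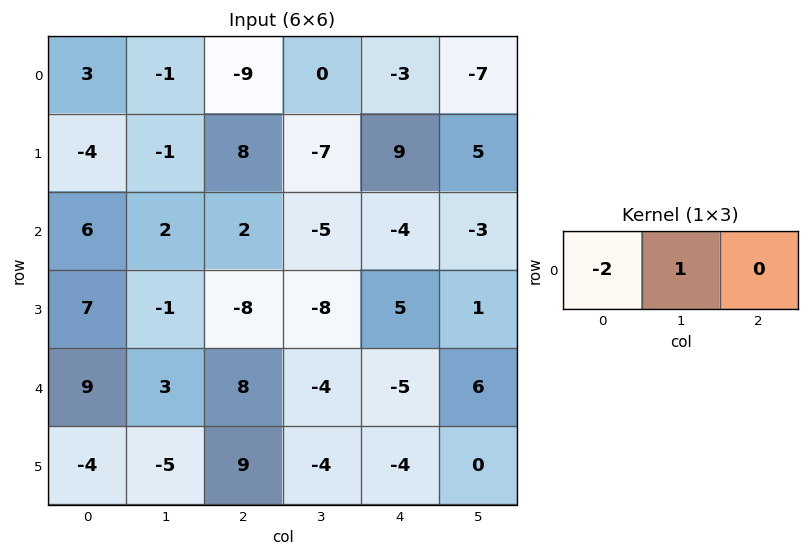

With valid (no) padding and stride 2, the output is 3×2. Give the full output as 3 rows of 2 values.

Output[0,0]: The receptive field on the input at this output position is [3 -1 -9]. Elementwise product with the kernel and sum: 3·-2 + -1·1.
Output[0,1]: The receptive field on the input at this output position is [-9 0 -3]. Elementwise product with the kernel and sum: -9·-2 + 0·1.

-7 18
-10 -9
-15 -20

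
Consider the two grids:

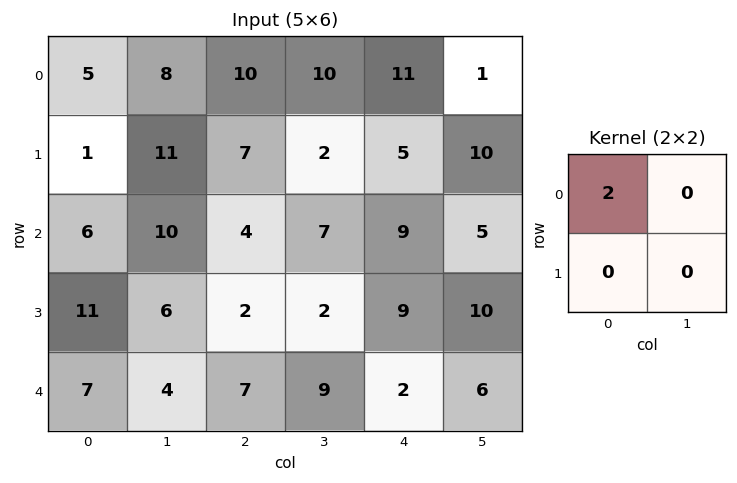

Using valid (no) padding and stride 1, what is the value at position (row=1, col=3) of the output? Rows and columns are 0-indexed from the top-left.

The receptive field on the input at this output position is [2 5 / 7 9]. Elementwise product with the kernel and sum: 2·2.

4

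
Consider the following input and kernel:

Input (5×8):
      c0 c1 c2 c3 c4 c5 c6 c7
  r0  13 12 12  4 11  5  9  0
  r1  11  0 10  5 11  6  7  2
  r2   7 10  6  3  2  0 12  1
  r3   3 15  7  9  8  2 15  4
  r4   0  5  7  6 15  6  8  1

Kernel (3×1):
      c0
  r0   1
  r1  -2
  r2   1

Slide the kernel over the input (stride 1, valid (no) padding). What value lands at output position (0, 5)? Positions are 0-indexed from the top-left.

-7

The receptive field on the input at this output position is [5 / 6 / 0]. Elementwise product with the kernel and sum: 5·1 + 6·-2 + 0·1.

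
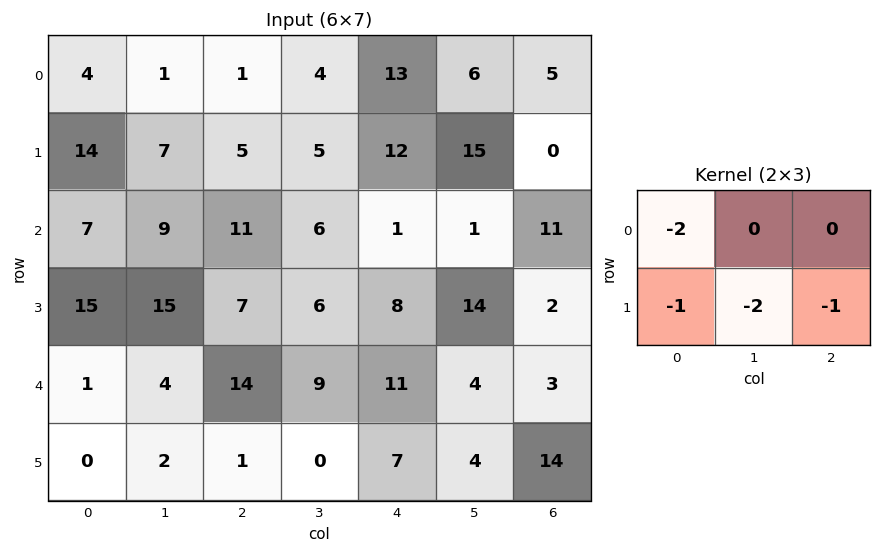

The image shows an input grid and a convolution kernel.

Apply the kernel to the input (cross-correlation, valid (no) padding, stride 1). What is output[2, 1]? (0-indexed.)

The receptive field on the input at this output position is [9 11 6 / 15 7 6]. Elementwise product with the kernel and sum: 9·-2 + 15·-1 + 7·-2 + 6·-1.

-53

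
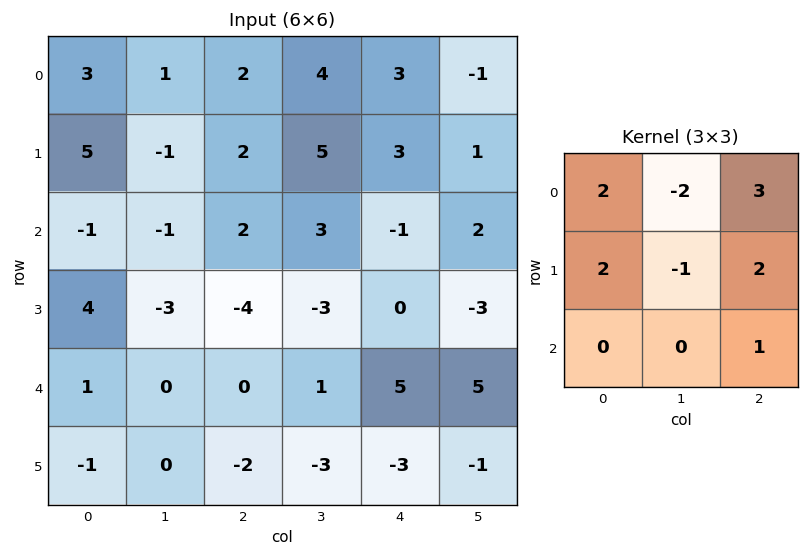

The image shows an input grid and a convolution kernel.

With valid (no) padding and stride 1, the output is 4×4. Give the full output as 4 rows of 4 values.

Output[0,0]: The receptive field on the input at this output position is [3 1 2 / 5 -1 2 / -1 -1 2]. Elementwise product with the kernel and sum: 3·2 + 1·-2 + 2·3 + 5·2 + -1·-1 + 2·2 + 2·1.

27 19 9 10
17 8 2 15
9 -4 -5 7
2 -8 4 -9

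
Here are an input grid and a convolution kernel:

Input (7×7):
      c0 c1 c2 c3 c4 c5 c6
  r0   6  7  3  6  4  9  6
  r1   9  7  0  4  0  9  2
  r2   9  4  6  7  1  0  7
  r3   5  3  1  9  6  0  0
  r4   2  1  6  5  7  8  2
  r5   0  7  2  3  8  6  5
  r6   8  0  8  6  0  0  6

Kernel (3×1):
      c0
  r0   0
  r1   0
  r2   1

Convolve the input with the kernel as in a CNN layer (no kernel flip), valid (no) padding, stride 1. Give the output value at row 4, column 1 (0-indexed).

0

The receptive field on the input at this output position is [1 / 7 / 0]. Elementwise product with the kernel and sum: 0·1.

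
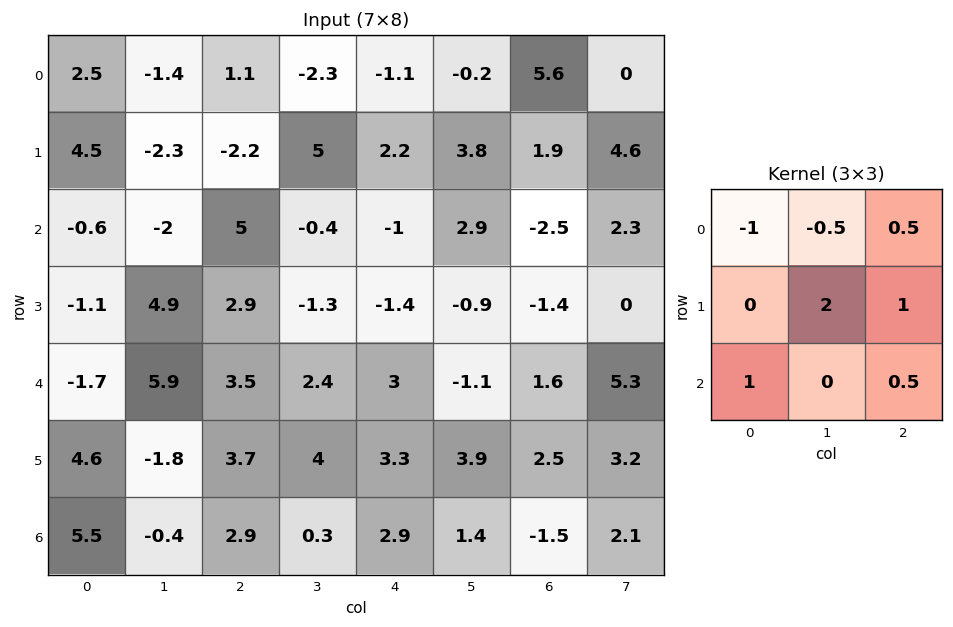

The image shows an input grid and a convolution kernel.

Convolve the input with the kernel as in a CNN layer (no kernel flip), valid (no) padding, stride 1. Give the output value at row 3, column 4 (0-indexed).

5.1

The receptive field on the input at this output position is [-1.4 -0.9 -1.4 / 3 -1.1 1.6 / 3.3 3.9 2.5]. Elementwise product with the kernel and sum: -1.4·-1 + -0.9·-0.5 + -1.4·0.5 + -1.1·2 + 1.6·1 + 3.3·1 + 2.5·0.5.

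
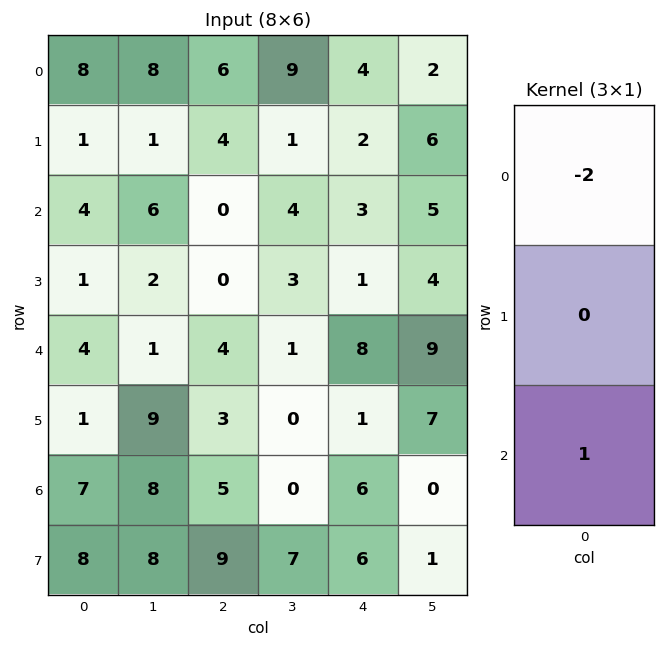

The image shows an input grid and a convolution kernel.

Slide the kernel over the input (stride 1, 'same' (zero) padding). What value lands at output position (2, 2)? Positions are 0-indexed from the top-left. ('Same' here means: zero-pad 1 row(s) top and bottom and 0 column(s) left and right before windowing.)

-8

The receptive field on the zero-padded input at this output position is [4 / 0 / 0]. Elementwise product with the kernel and sum: 4·-2 + 0·1.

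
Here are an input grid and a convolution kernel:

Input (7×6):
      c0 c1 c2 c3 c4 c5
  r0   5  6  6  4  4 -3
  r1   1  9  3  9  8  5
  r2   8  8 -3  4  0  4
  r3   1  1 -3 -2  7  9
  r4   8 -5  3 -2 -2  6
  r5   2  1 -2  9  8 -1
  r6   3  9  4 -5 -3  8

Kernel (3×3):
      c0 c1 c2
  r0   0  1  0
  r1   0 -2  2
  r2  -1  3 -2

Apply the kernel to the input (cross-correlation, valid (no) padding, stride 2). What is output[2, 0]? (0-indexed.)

The receptive field on the input at this output position is [8 -5 3 / 2 1 -2 / 3 9 4]. Elementwise product with the kernel and sum: -5·1 + 1·-2 + -2·2 + 3·-1 + 9·3 + 4·-2.

5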